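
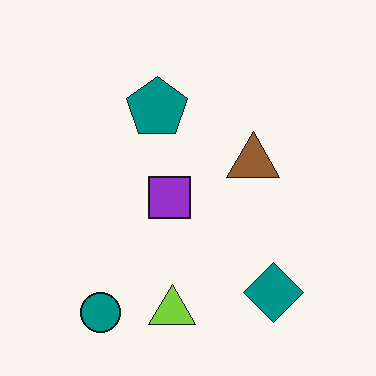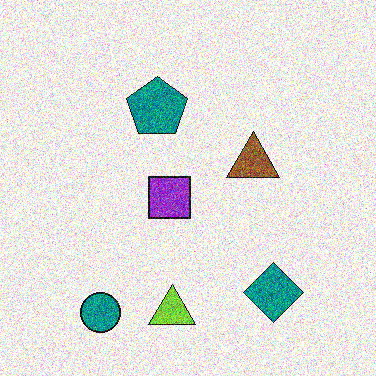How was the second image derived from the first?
The second image is the first degraded with strong gaussian noise.

Random speckle covers the whole image, including the flat background.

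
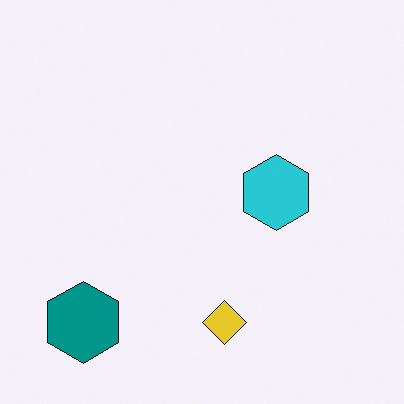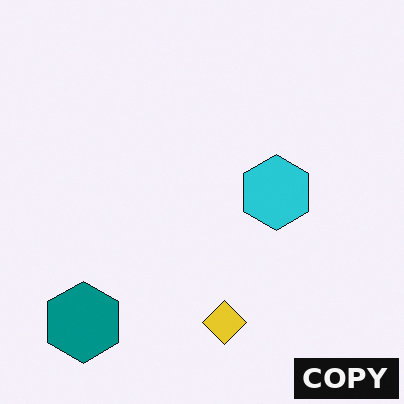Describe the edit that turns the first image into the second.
The transformation is: watermarked with the text "COPY" in the lower-right corner.

A dark label reading "COPY" appears in the lower-right corner.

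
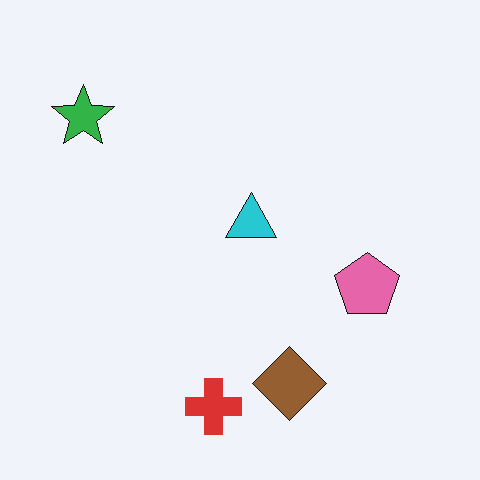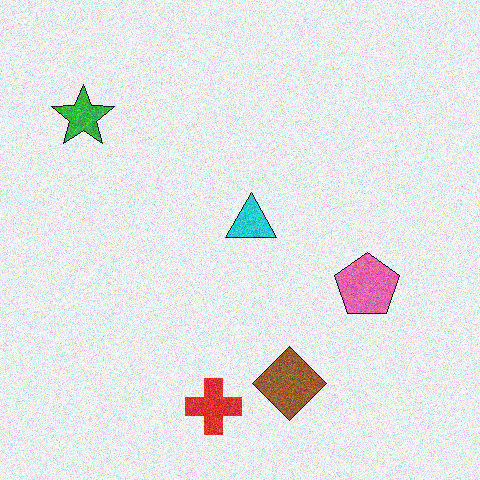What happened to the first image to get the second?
The transformation is: degraded with visible gaussian noise.

Random speckle covers the whole image, including the flat background.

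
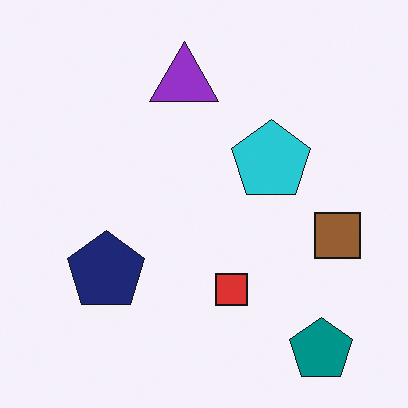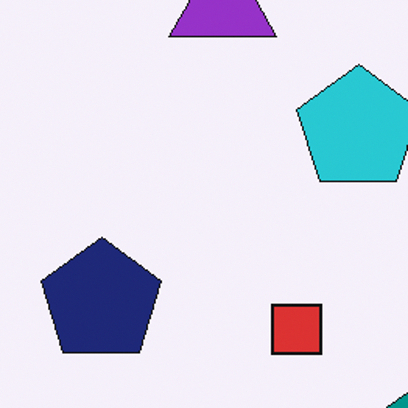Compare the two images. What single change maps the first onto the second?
This is the original image cropped slightly and scaled back up.

The visible shapes are larger and the field of view is narrower; shapes near the original edges may be partly or wholly outside the frame — a crop-and-rescale.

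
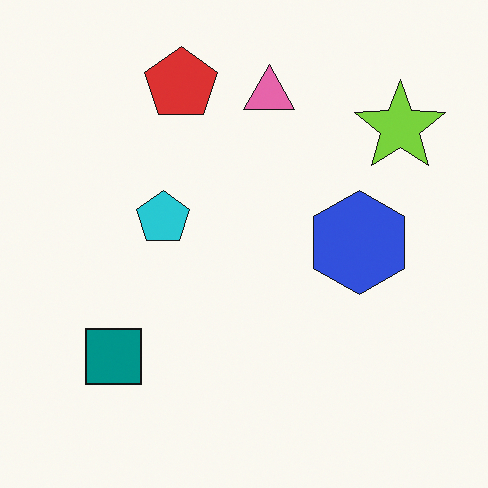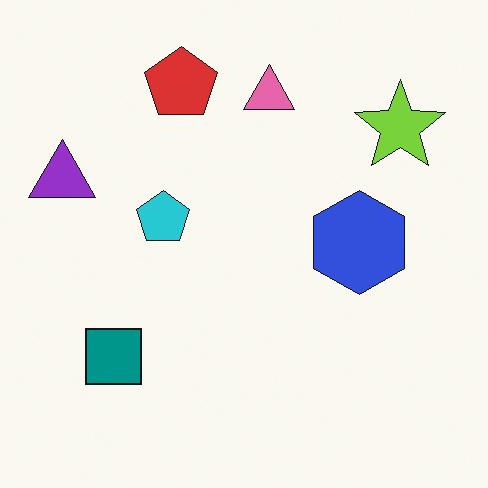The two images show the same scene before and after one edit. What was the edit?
It was overlaid with an additional purple triangle.

A purple triangle appears in the second image that is absent from the first.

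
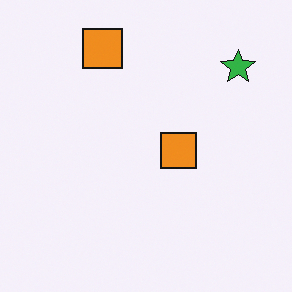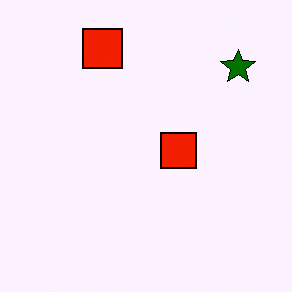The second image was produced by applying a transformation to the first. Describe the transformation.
The transformation is: given much higher contrast.

Tones are pushed away from mid-grey across the whole image — a global contrast change.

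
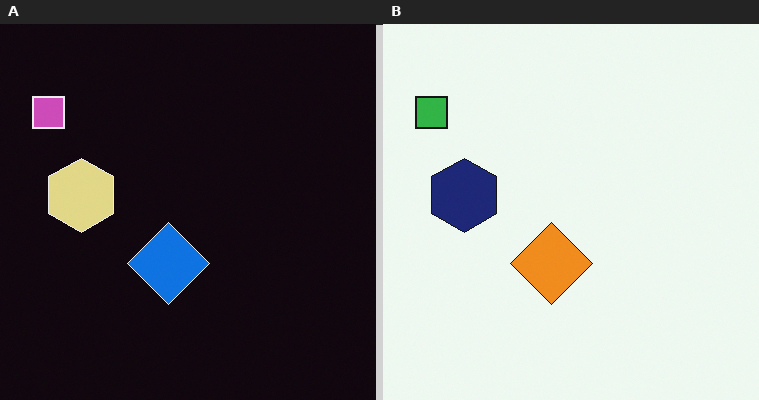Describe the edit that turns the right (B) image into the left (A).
Color-inverted (negative).

The light background has become dark and every shape's color is its complement — a photographic negative.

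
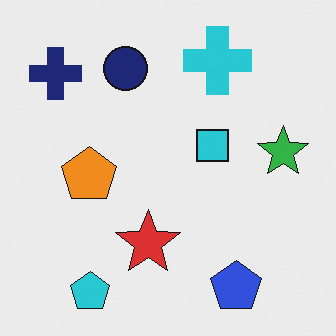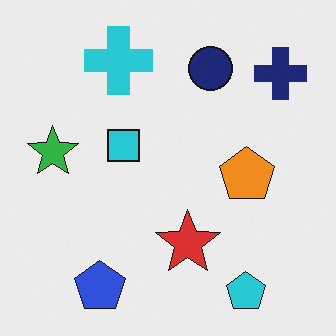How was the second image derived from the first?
It was flipped horizontally (left ↔ right).

The green star is in the right of the first image and the left of the second — shapes on opposite sides of the vertical midline have swapped in a mirror flip.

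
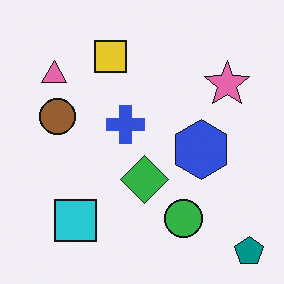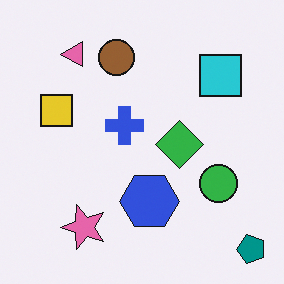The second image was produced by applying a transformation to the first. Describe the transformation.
This is the original image transposed (reflected across the top-left ↔ bottom-right diagonal).

Shapes have swapped their row and column positions — what was in the top-right is now in the bottom-left — a diagonal reflection.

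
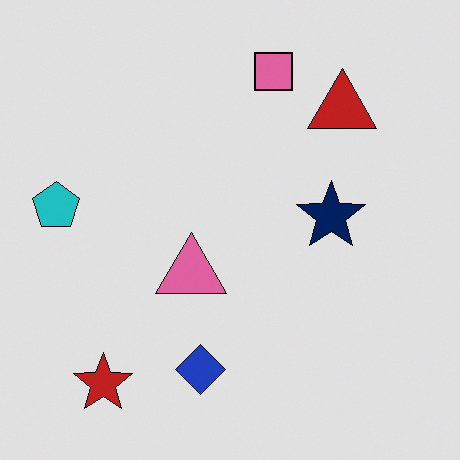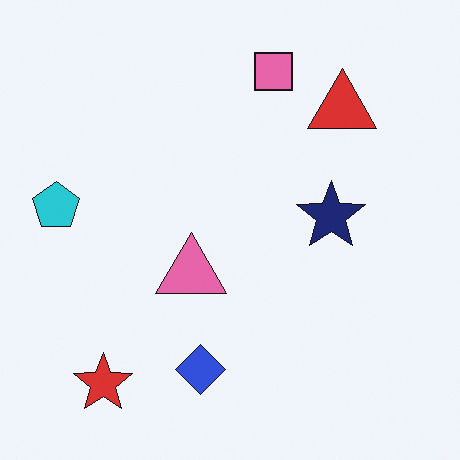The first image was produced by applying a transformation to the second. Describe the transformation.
Posterized to a reduced palette.

Each flat color has snapped to a coarser quantized level — most visibly, the near-white background has dropped to a flat grey.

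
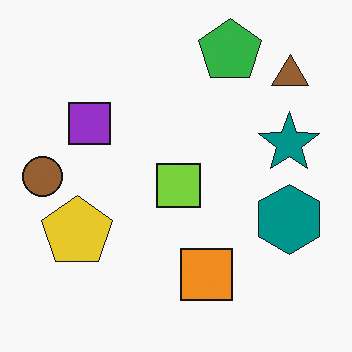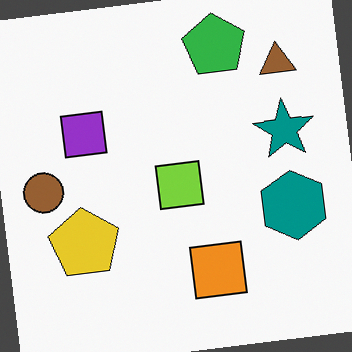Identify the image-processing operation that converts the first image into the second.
The image was rotated counter-clockwise by a slight angle.

Every shape is tilted by the same angle and the image corners show triangular fill wedges — a whole-image rotation by a non-right angle.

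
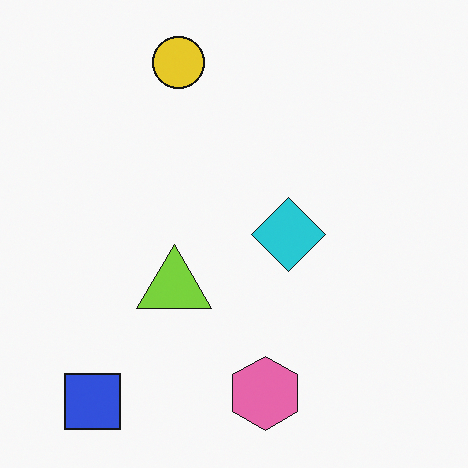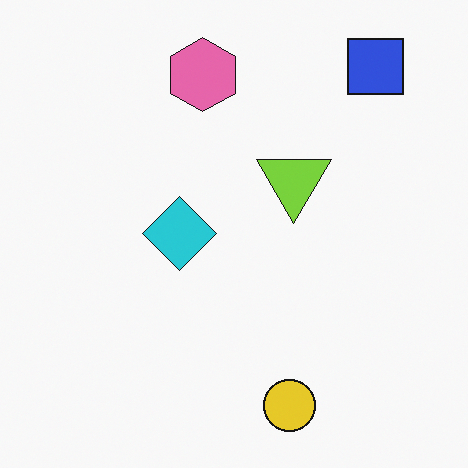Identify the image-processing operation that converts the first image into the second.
The image was rotated 180°.

The blue square sits in the bottom-left of the first image and the top-right of the second — consistent with a whole-image 180° rotation.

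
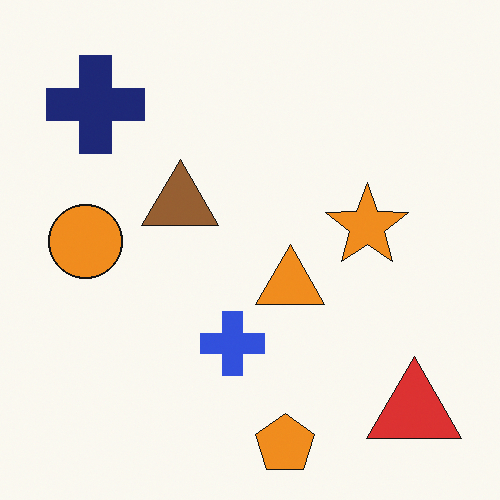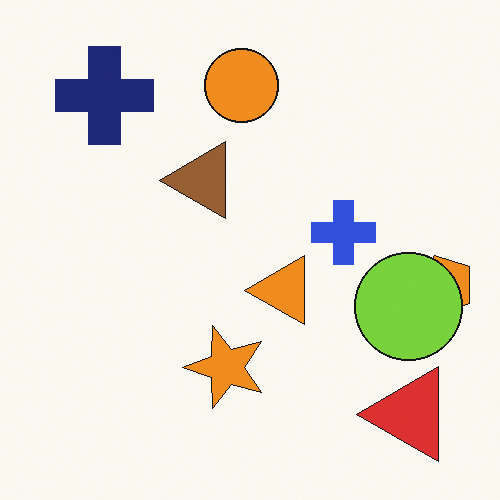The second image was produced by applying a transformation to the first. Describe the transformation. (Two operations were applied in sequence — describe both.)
The second image is the first transposed (reflected across the top-left ↔ bottom-right diagonal), then overlaid with an additional lime circle.

Shapes have swapped their row and column positions — what was in the top-right is now in the bottom-left — a diagonal reflection. A lime circle appears in the second image that is absent from the first.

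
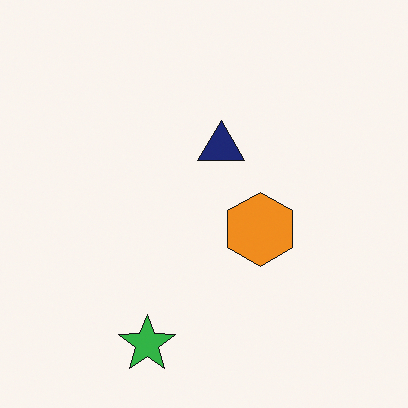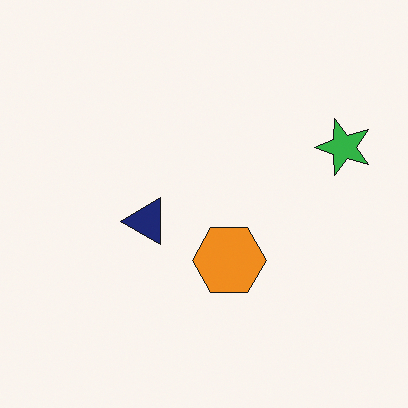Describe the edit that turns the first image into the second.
It was transposed (reflected across the top-left ↔ bottom-right diagonal).

Shapes have swapped their row and column positions — what was in the top-right is now in the bottom-left — a diagonal reflection.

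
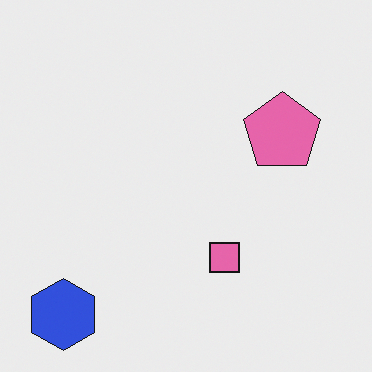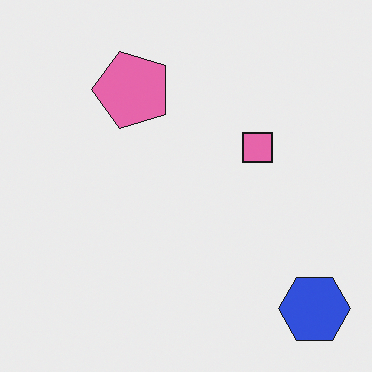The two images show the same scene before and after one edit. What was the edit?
Rotated 90° counter-clockwise.

The blue hexagon sits in the bottom-left of the first image and the bottom-right of the second — consistent with a whole-image 90° counter-clockwise rotation.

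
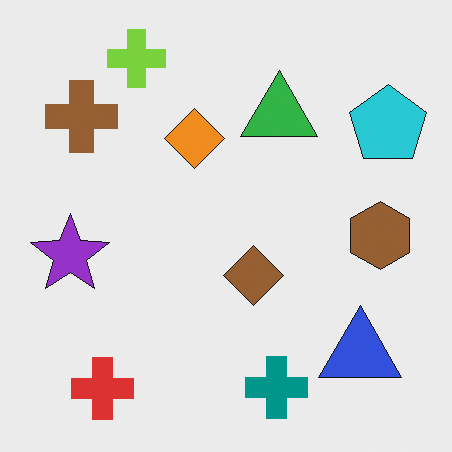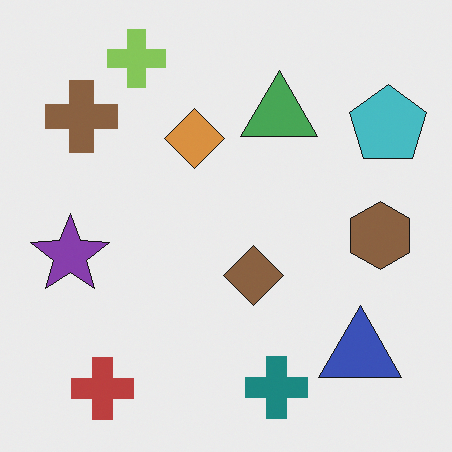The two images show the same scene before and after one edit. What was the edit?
The image was slightly desaturated.

All colors are more muted and greyish — a global saturation change.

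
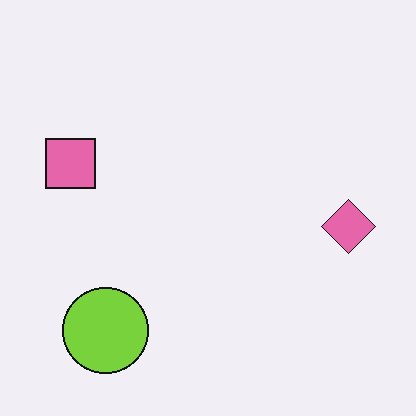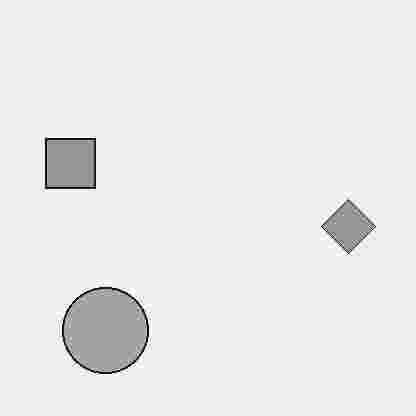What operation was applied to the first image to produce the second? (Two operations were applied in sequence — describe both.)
This is the original image converted to grayscale, then heavily JPEG-compressed with obvious blocking artifacts.

All color is removed — every shape is now a shade of grey. Blocky 8×8 compression artifacts appear around shape edges and the flat background shows ringing — characteristic JPEG degradation.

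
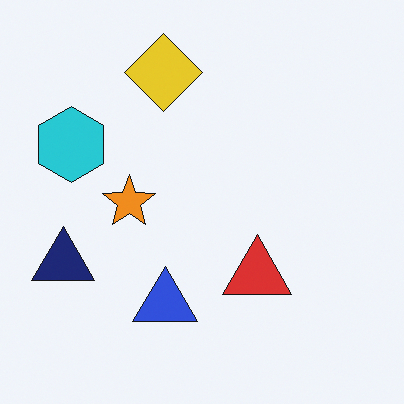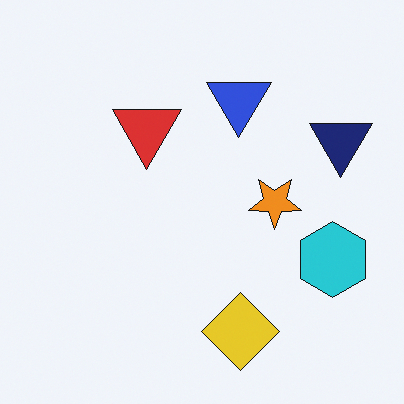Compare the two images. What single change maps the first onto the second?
This is the original image rotated 180°.

The navy triangle sits in the left of the first image and the right of the second — consistent with a whole-image 180° rotation.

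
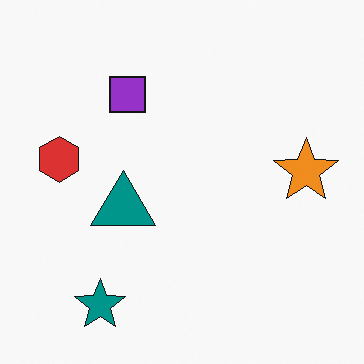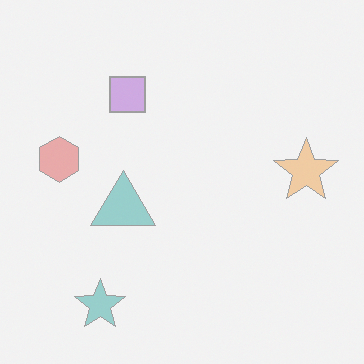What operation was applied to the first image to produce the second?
The image was washed out (contrast reduced).

Tones are pushed toward mid-grey across the whole image — a global contrast change.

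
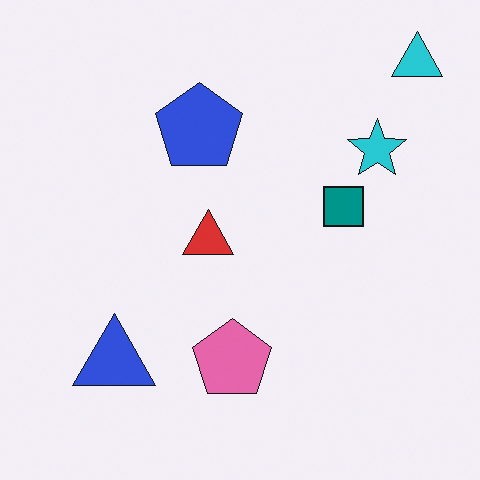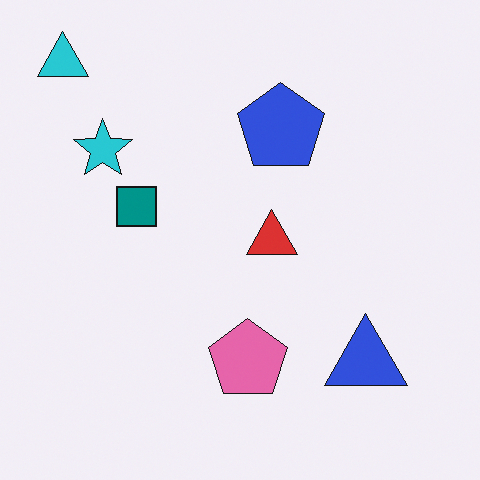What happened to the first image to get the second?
The image was flipped horizontally (left ↔ right).

The cyan triangle is in the top-right of the first image and the top-left of the second — shapes on opposite sides of the vertical midline have swapped in a mirror flip.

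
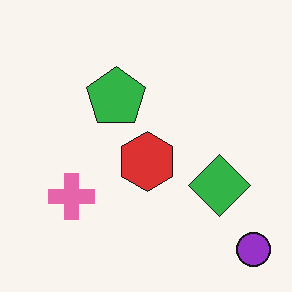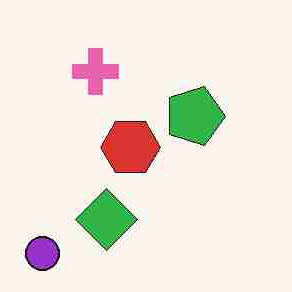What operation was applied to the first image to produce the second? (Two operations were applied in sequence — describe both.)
The transformation is: degraded with heavy JPEG compression, then rotated 90° clockwise.

Blocky 8×8 compression artifacts appear around shape edges and the flat background shows ringing — characteristic JPEG degradation. The purple circle sits in the bottom-right of the first image and the bottom-left of the second — consistent with a whole-image 90° clockwise rotation.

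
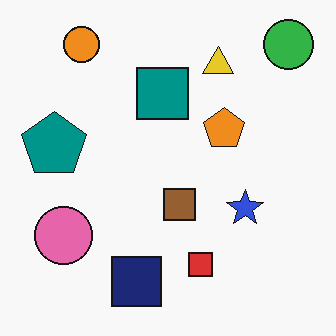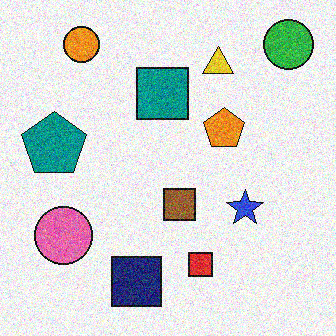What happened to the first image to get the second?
The transformation is: degraded with visible gaussian noise.

Random speckle covers the whole image, including the flat background.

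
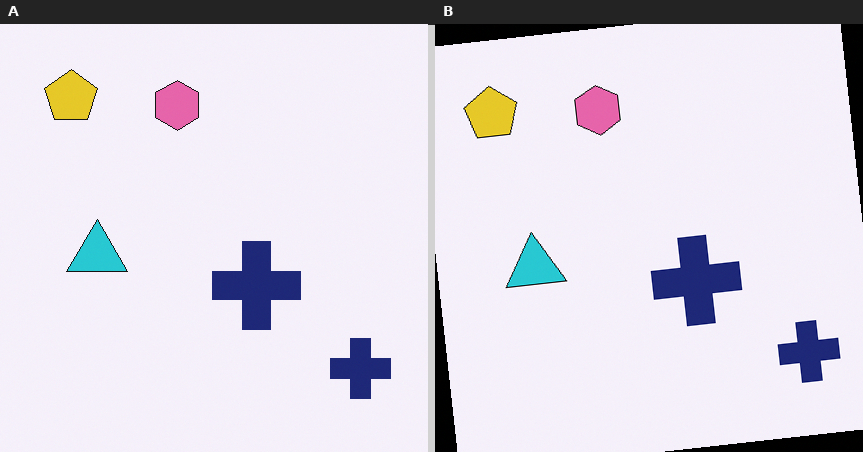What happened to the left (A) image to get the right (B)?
The right (B) image is the left (A) rotated counter-clockwise by a few degrees.

Every shape is tilted by the same angle and the image corners show triangular fill wedges — a whole-image rotation by a non-right angle.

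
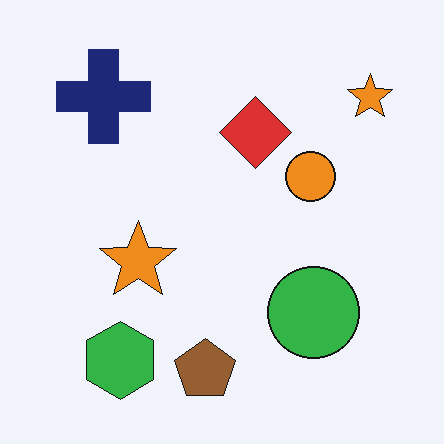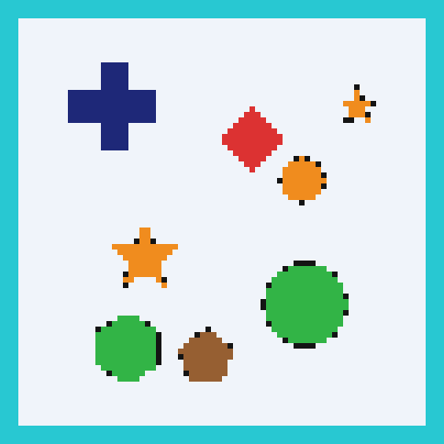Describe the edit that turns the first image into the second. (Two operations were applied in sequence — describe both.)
The second image is the first moderately pixelated, then framed with a cyan border.

Shapes are reduced to large square blocks; fine edges and outlines are lost — a downscale-then-upscale (mosaic) effect. A solid cyan frame runs around the edge of the second image, with the content slightly shrunk inside it.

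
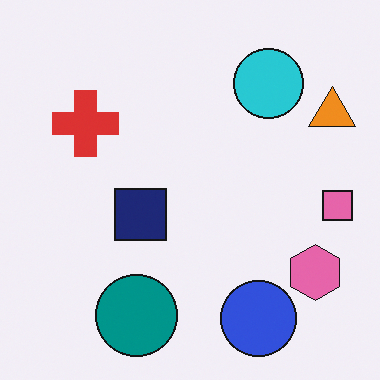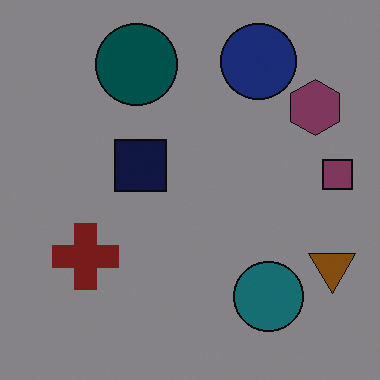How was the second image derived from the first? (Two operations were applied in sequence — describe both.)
This is the original image flipped vertically (top ↔ bottom), then darkened a lot.

The blue circle is in the bottom-right of the first image and the top-right of the second — shapes on opposite sides of the horizontal midline have swapped in a mirror flip. Every pixel — background and shapes alike — is uniformly darkened.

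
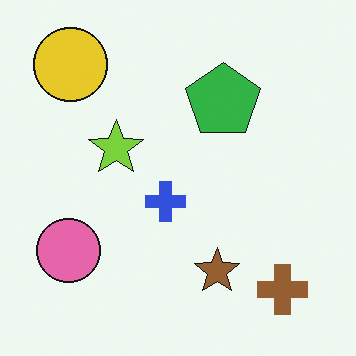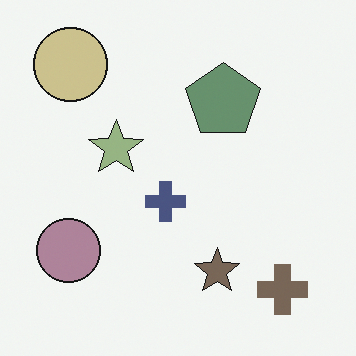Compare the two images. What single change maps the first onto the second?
The second image is the first made much more muted (saturation change).

All colors are more muted and greyish — a global saturation change.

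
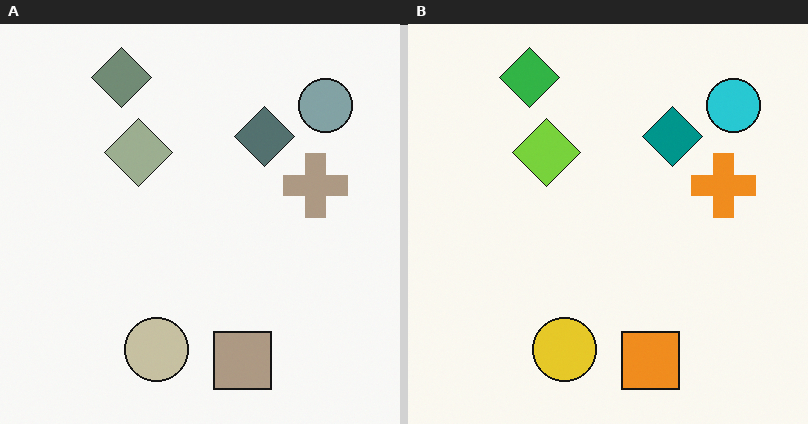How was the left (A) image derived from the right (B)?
The left (A) image is the right (B) heavily desaturated.

All colors are more muted and greyish — a global saturation change.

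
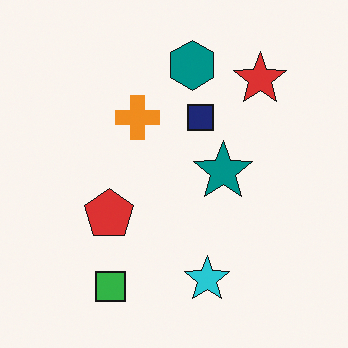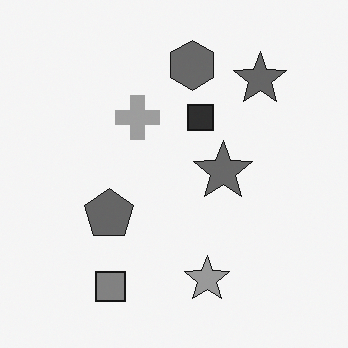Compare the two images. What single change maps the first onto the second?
The second image is the first converted to grayscale.

All color is removed — every shape is now a shade of grey.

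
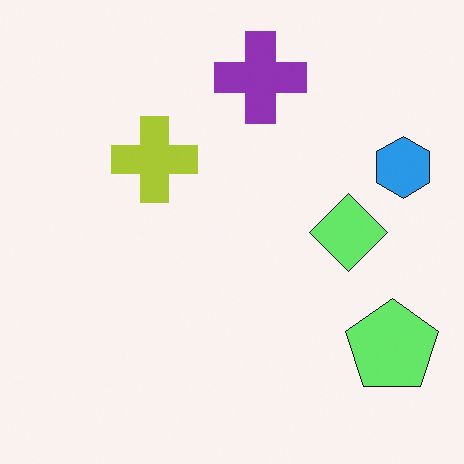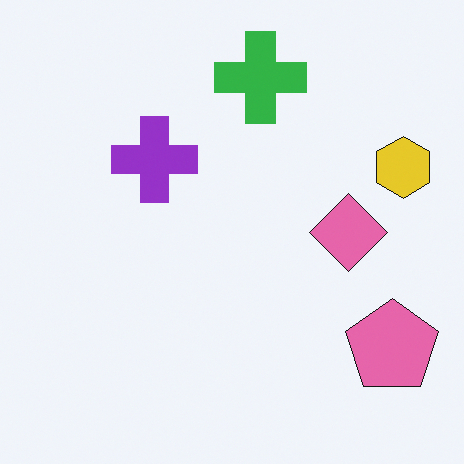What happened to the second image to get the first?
This is the original image hue-shifted through roughly a third of the color wheel.

Every shape's color has rotated by the same amount around the hue wheel — a uniform hue shift.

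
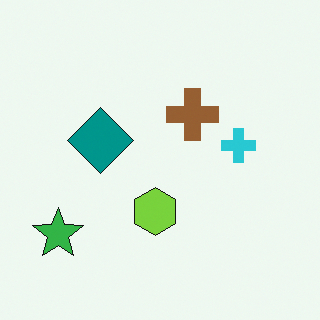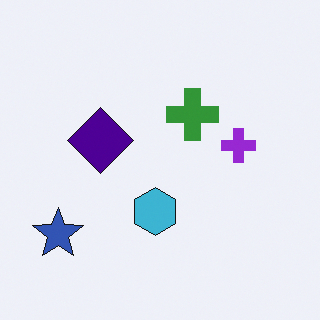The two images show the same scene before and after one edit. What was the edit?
The image was hue-shifted through roughly a third of the color wheel.

Every shape's color has rotated by the same amount around the hue wheel — a uniform hue shift.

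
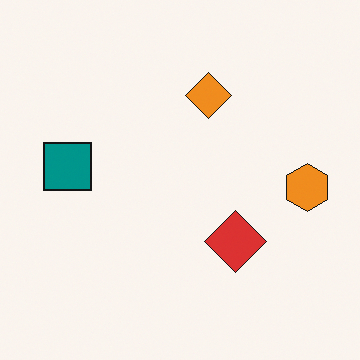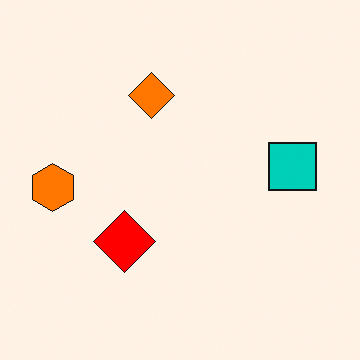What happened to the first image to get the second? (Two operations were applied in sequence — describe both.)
The transformation is: flipped horizontally (left ↔ right), then heavily oversaturated.

The orange hexagon is in the right of the first image and the left of the second — shapes on opposite sides of the vertical midline have swapped in a mirror flip. All colors are more vivid — a global saturation change.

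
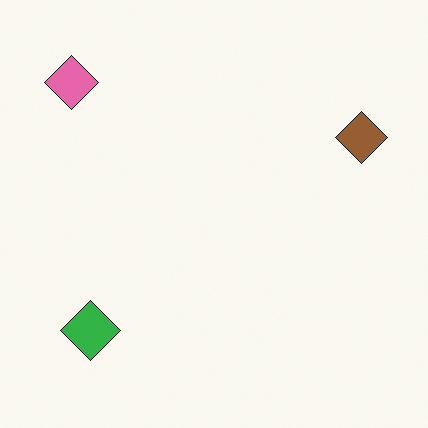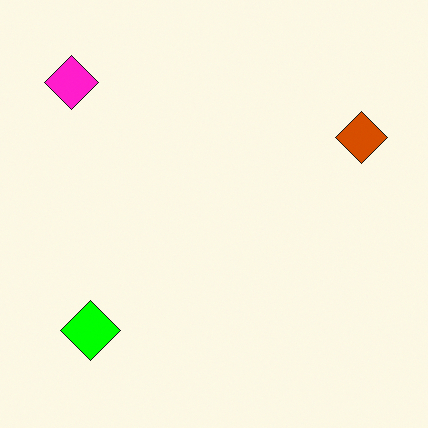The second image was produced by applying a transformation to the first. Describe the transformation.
The image was heavily oversaturated.

All colors are more vivid — a global saturation change.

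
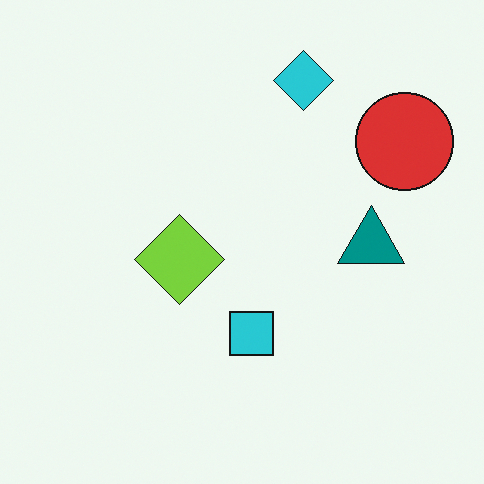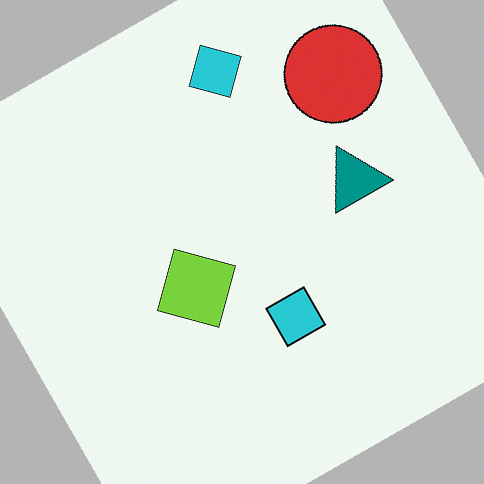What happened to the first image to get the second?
The second image is the first rotated counter-clockwise by a moderate amount.

Every shape is tilted by the same angle and the image corners show triangular fill wedges — a whole-image rotation by a non-right angle.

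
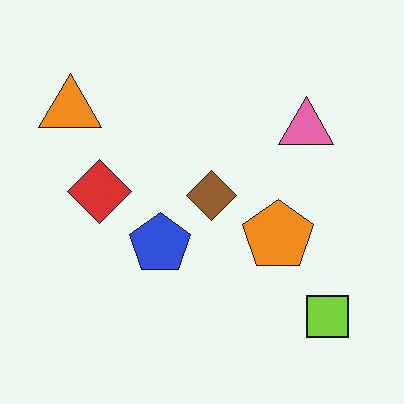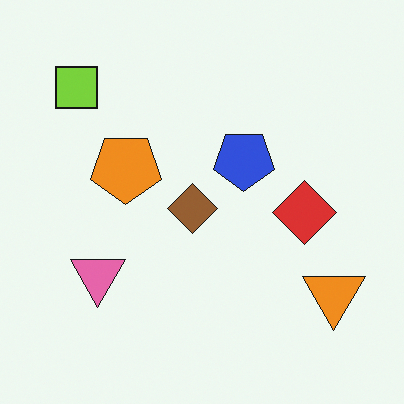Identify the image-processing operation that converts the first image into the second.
The transformation is: rotated 180°.

The lime square sits in the bottom-right of the first image and the top-left of the second — consistent with a whole-image 180° rotation.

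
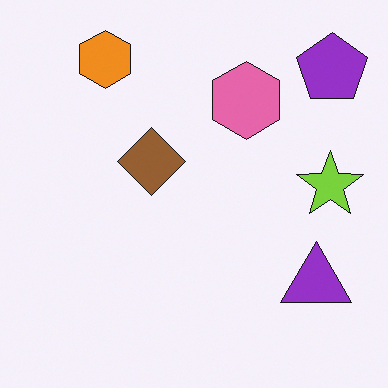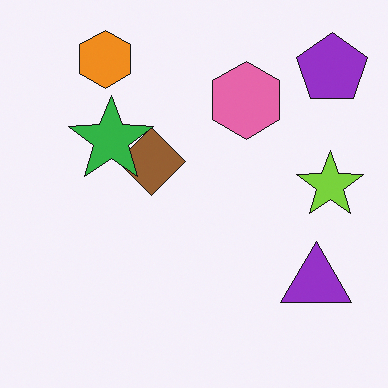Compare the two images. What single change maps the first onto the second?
Overlaid with an additional green star.

A green star appears in the second image that is absent from the first.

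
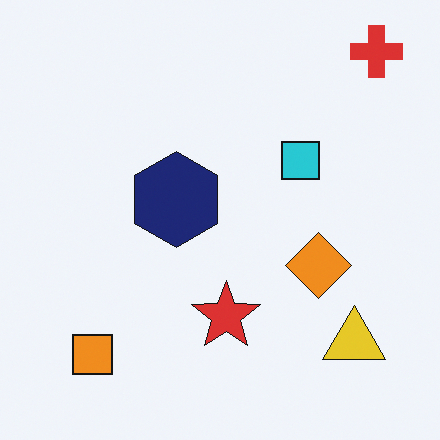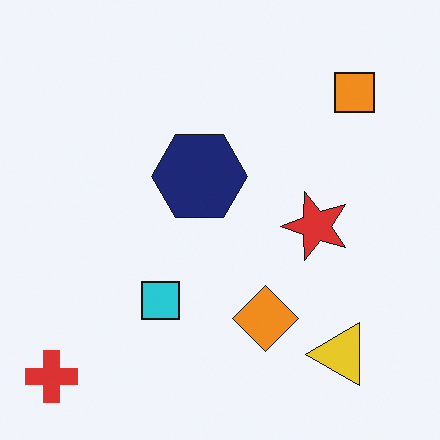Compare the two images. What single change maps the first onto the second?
The transformation is: transposed (reflected across the top-left ↔ bottom-right diagonal).

Shapes have swapped their row and column positions — what was in the top-right is now in the bottom-left — a diagonal reflection.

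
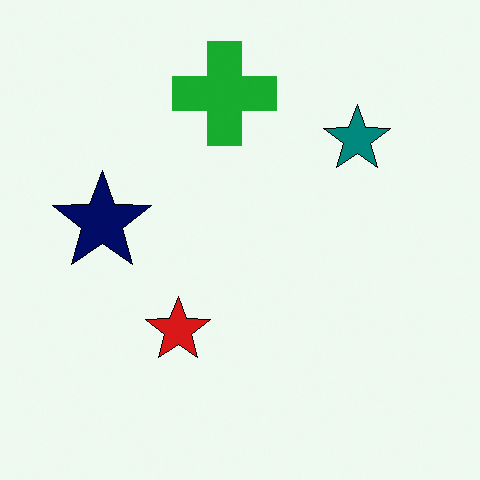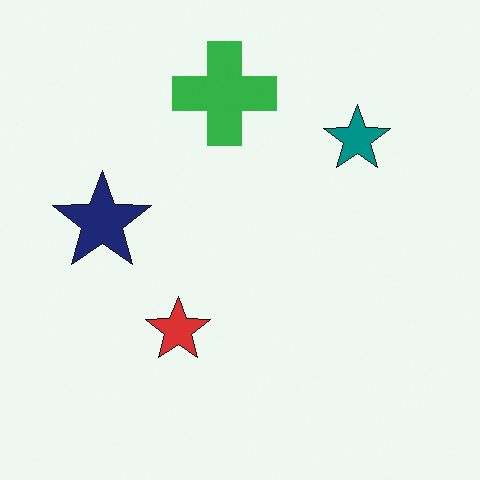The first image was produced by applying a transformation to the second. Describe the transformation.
This is the original image given slightly increased contrast.

Tones are pushed away from mid-grey across the whole image — a global contrast change.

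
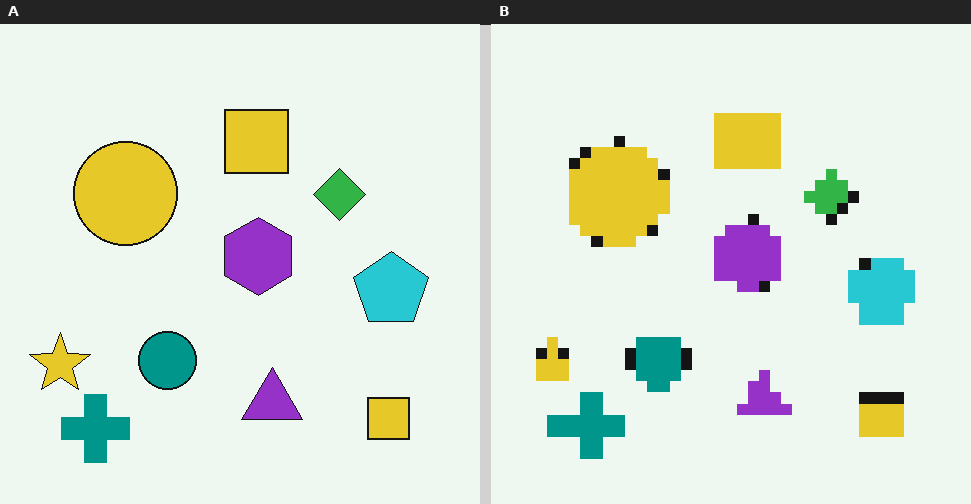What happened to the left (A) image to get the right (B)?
It was heavily pixelated into large blocks.

Shapes are reduced to large square blocks; fine edges and outlines are lost — a downscale-then-upscale (mosaic) effect.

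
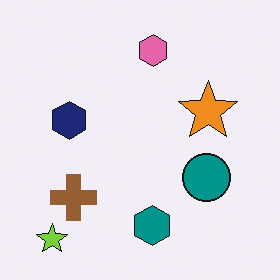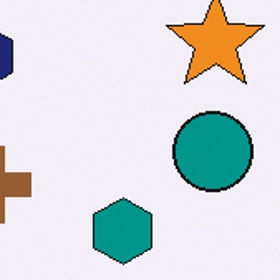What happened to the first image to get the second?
The second image is the first cropped to a noticeably smaller region and rescaled.

The visible shapes are larger and the field of view is narrower; shapes near the original edges may be partly or wholly outside the frame — a crop-and-rescale.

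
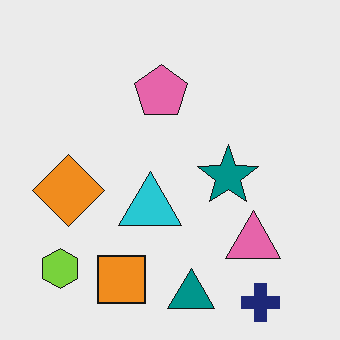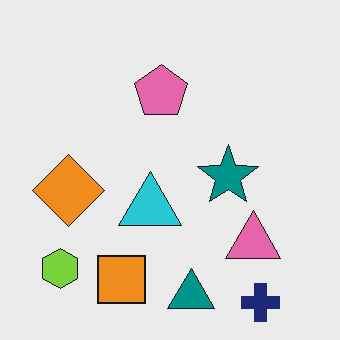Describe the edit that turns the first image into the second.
This is the original image given moderate JPEG compression.

Blocky 8×8 compression artifacts appear around shape edges and the flat background shows ringing — characteristic JPEG degradation.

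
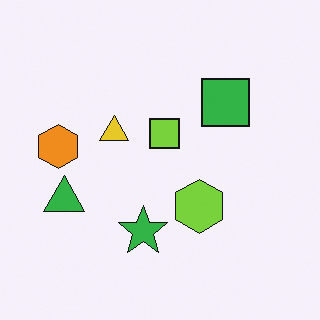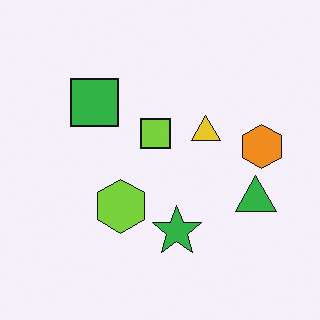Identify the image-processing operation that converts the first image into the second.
It was flipped horizontally (left ↔ right).

The orange hexagon is in the left of the first image and the right of the second — shapes on opposite sides of the vertical midline have swapped in a mirror flip.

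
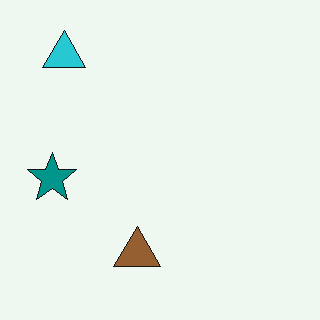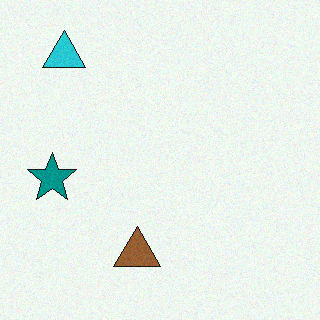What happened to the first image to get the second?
The transformation is: degraded with subtle gaussian noise.

Random speckle covers the whole image, including the flat background.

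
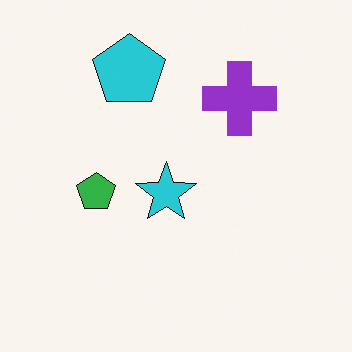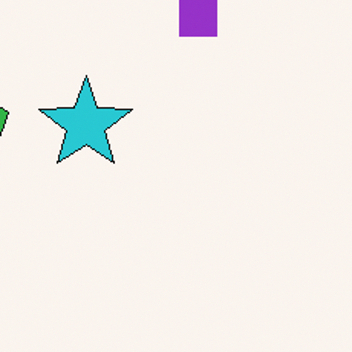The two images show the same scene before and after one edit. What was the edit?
Cropped slightly and scaled back up.

The visible shapes are larger and the field of view is narrower; shapes near the original edges may be partly or wholly outside the frame — a crop-and-rescale.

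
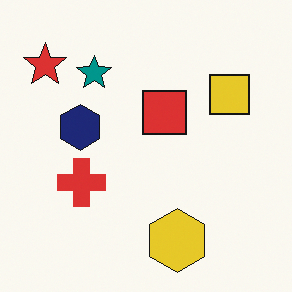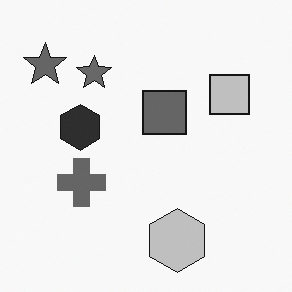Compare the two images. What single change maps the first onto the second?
The transformation is: converted to grayscale.

All color is removed — every shape is now a shade of grey.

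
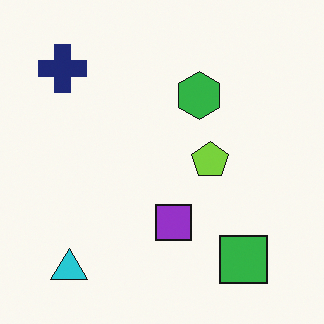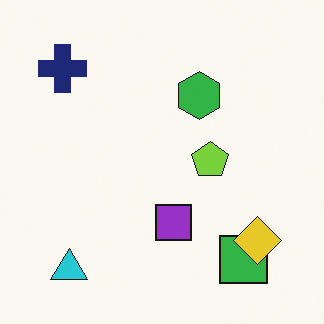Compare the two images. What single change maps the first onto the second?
It was overlaid with an additional yellow diamond.

A yellow diamond appears in the second image that is absent from the first.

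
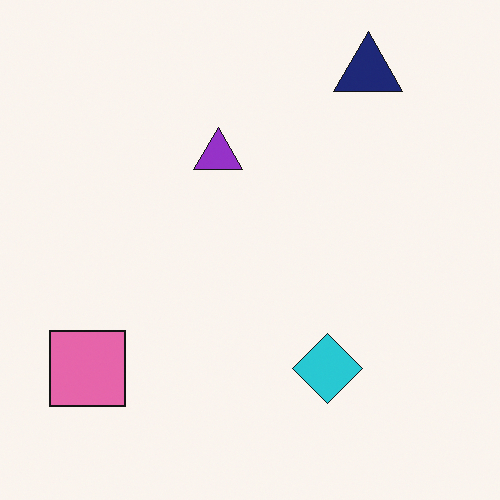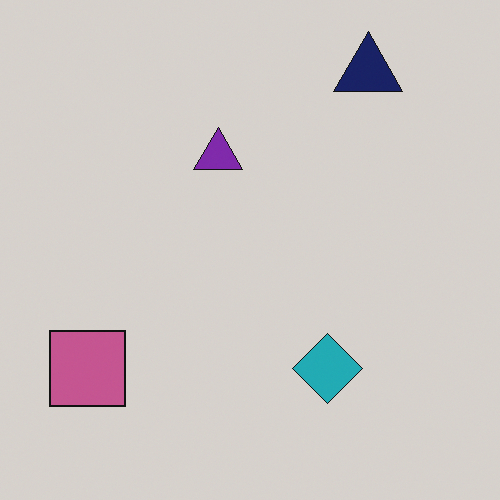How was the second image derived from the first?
It was slightly darkened.

Every pixel — background and shapes alike — is uniformly darkened.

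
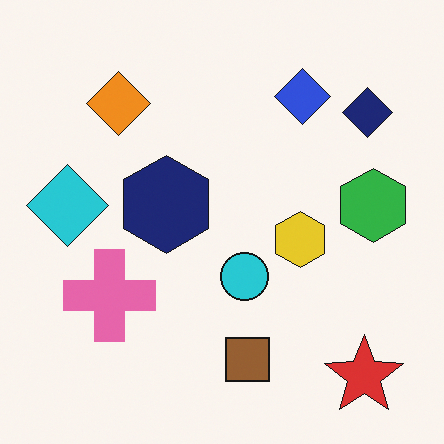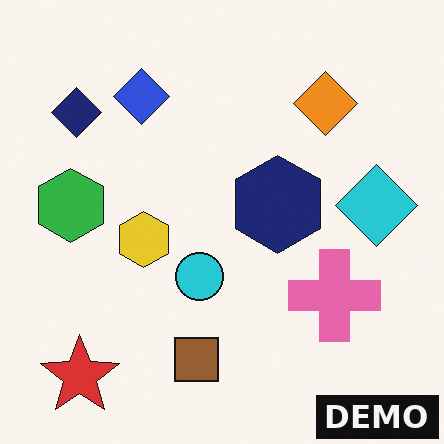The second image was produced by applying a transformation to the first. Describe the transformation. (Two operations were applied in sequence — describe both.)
The image was flipped horizontally (left ↔ right), then watermarked with the text "DEMO" in the lower-right corner.

The cyan diamond is in the left of the first image and the right of the second — shapes on opposite sides of the vertical midline have swapped in a mirror flip. A dark label reading "DEMO" appears in the lower-right corner.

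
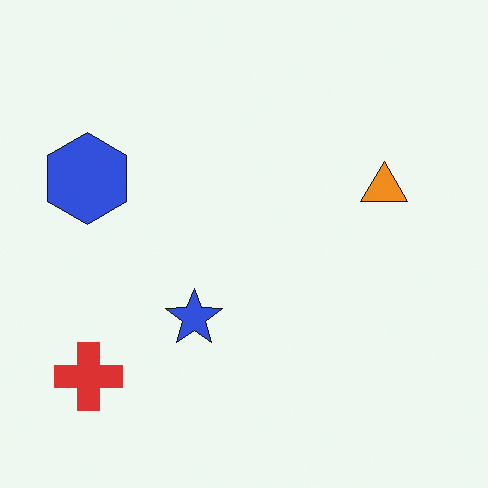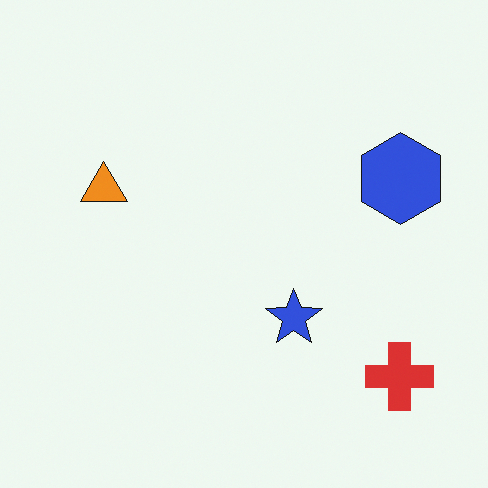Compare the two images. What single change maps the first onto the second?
The transformation is: flipped horizontally (left ↔ right).

The blue hexagon is in the left of the first image and the right of the second — shapes on opposite sides of the vertical midline have swapped in a mirror flip.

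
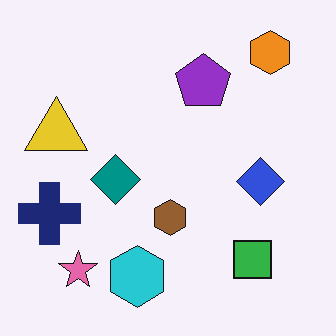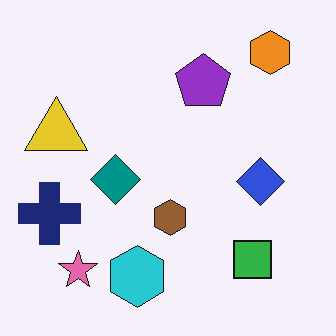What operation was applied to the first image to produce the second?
Given moderate JPEG compression.

Blocky 8×8 compression artifacts appear around shape edges and the flat background shows ringing — characteristic JPEG degradation.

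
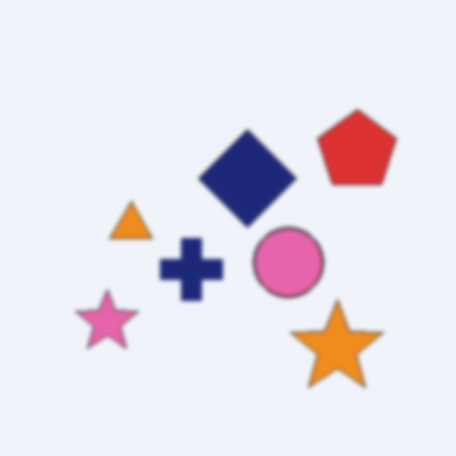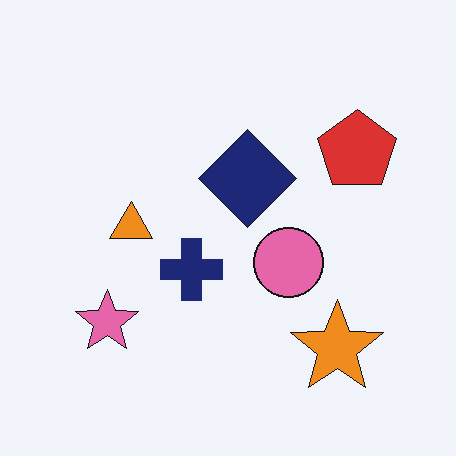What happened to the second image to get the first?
The first image is the second lightly blurred.

Shape edges and outlines are uniformly softened across the whole image.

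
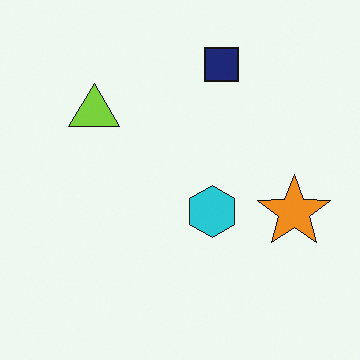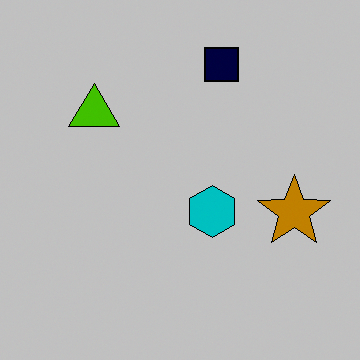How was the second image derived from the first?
It was heavily posterized to just a handful of flat colors.

Each flat color has snapped to a coarser quantized level — most visibly, the near-white background has dropped to a flat grey.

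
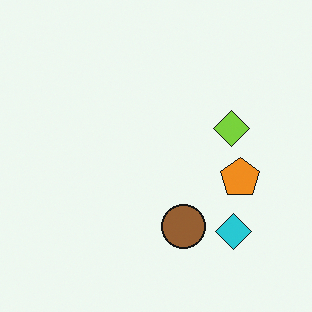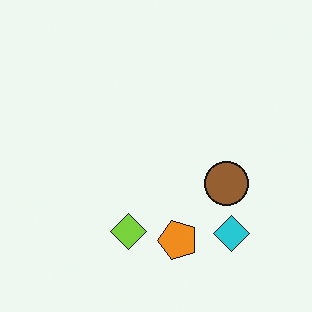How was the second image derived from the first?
It was transposed (reflected across the top-left ↔ bottom-right diagonal).

Shapes have swapped their row and column positions — what was in the top-right is now in the bottom-left — a diagonal reflection.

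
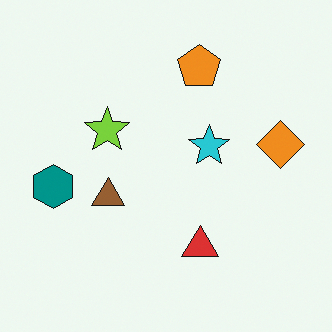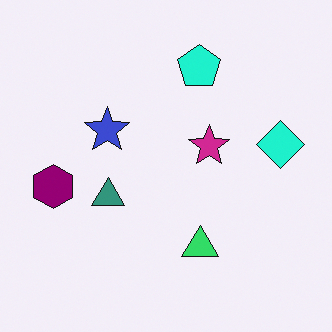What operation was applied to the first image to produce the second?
Hue-shifted through roughly a third of the color wheel.

Every shape's color has rotated by the same amount around the hue wheel — a uniform hue shift.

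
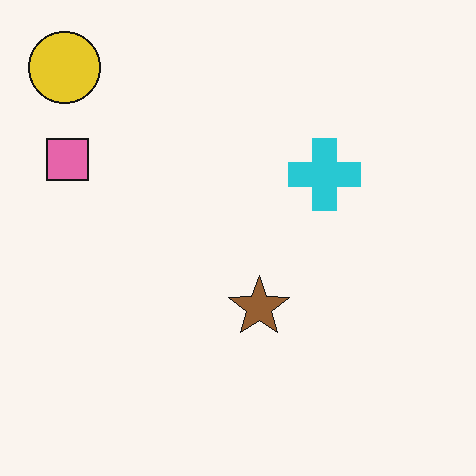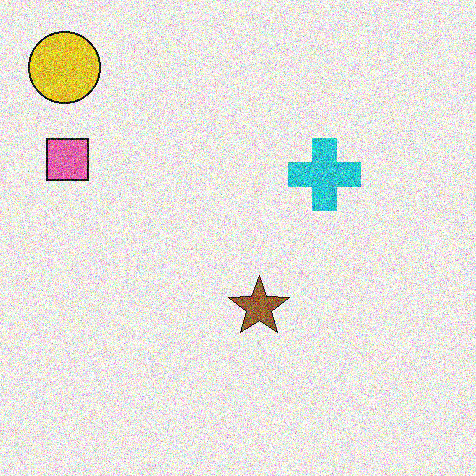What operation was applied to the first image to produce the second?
The image was degraded with a thick layer of grain.

Random speckle covers the whole image, including the flat background.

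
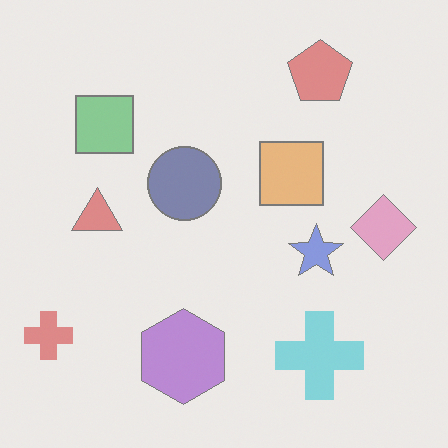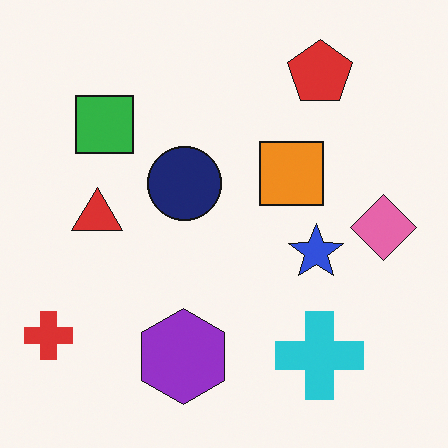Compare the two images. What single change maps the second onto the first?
The first image is the second given much lower contrast.

Tones are pushed toward mid-grey across the whole image — a global contrast change.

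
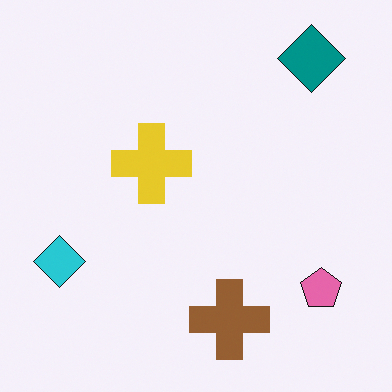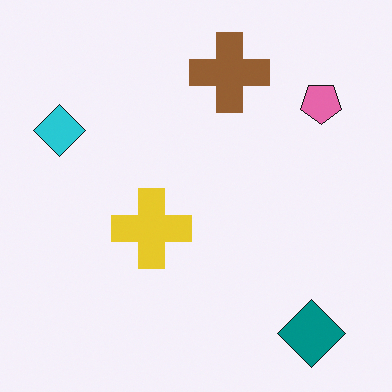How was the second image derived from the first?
Flipped vertically (top ↔ bottom).

The teal diamond is in the top-right of the first image and the bottom-right of the second — shapes on opposite sides of the horizontal midline have swapped in a mirror flip.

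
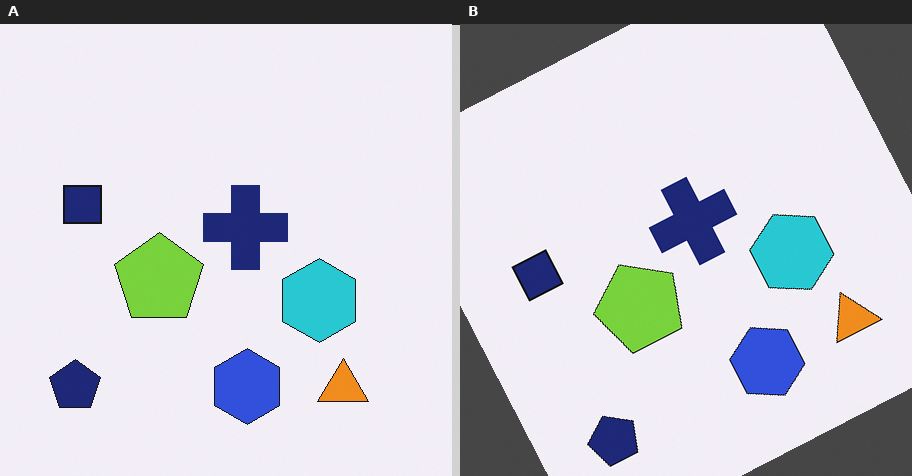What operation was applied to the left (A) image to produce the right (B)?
The right (B) image is the left (A) rotated counter-clockwise by a clearly visible amount.

Every shape is tilted by the same angle and the image corners show triangular fill wedges — a whole-image rotation by a non-right angle.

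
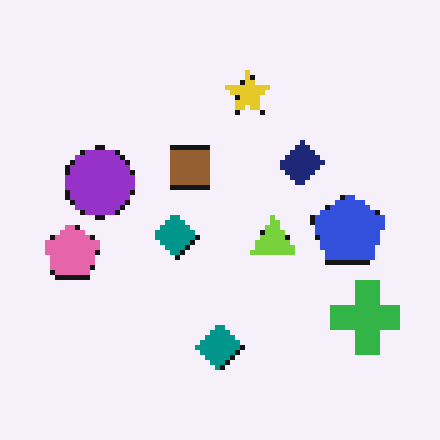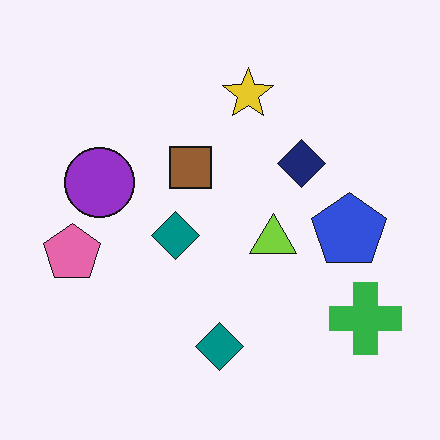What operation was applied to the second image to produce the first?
It was mildly pixelated.

Shapes are reduced to large square blocks; fine edges and outlines are lost — a downscale-then-upscale (mosaic) effect.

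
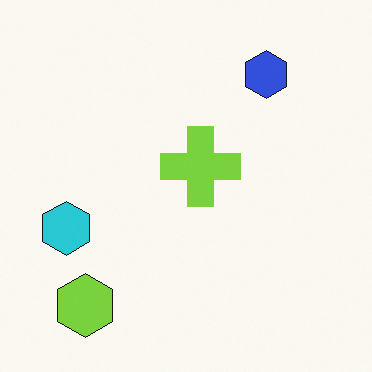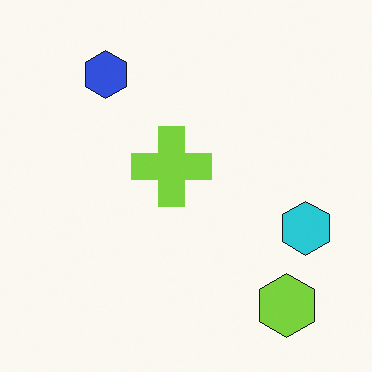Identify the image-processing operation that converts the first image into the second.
The transformation is: flipped horizontally (left ↔ right).

The cyan hexagon is in the left of the first image and the right of the second — shapes on opposite sides of the vertical midline have swapped in a mirror flip.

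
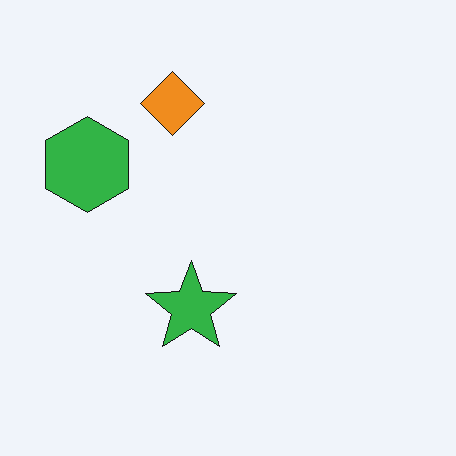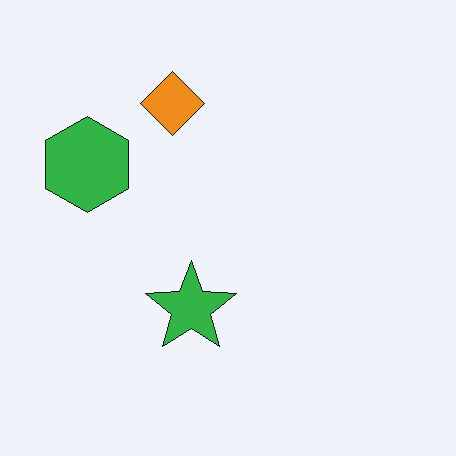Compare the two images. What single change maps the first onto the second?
Given moderate JPEG compression.

Blocky 8×8 compression artifacts appear around shape edges and the flat background shows ringing — characteristic JPEG degradation.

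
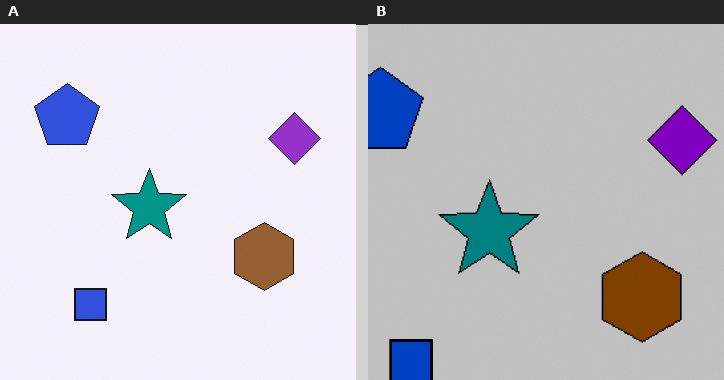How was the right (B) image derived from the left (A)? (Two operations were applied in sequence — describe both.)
The image was cropped slightly and scaled back up, then aggressively posterized.

The visible shapes are larger and the field of view is narrower; shapes near the original edges may be partly or wholly outside the frame — a crop-and-rescale. Each flat color has snapped to a coarser quantized level — most visibly, the near-white background has dropped to a flat grey.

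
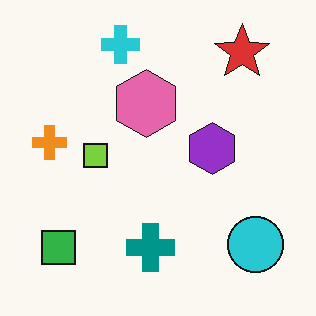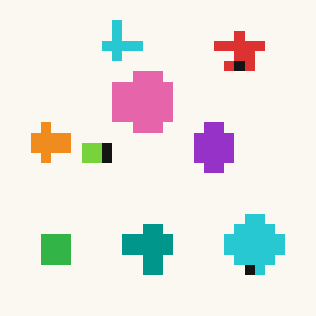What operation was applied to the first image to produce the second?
The second image is the first coarsely pixelated.

Shapes are reduced to large square blocks; fine edges and outlines are lost — a downscale-then-upscale (mosaic) effect.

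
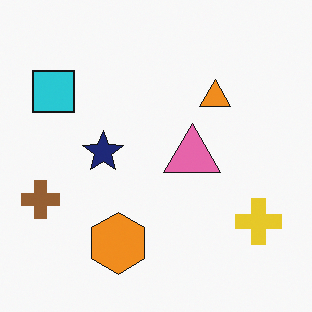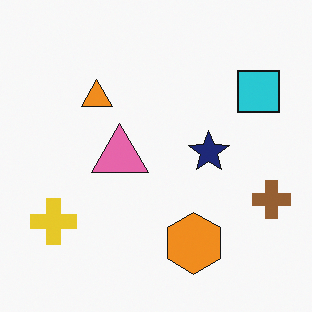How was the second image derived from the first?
The image was flipped horizontally (left ↔ right).

The brown cross is in the left of the first image and the right of the second — shapes on opposite sides of the vertical midline have swapped in a mirror flip.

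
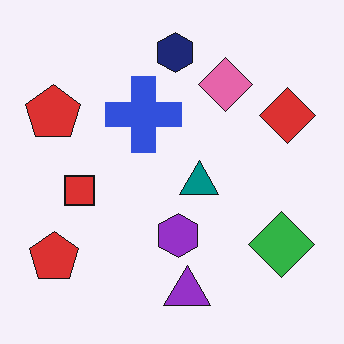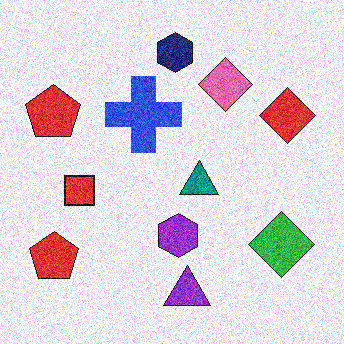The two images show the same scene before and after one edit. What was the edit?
The second image is the first degraded with a thick layer of grain.

Random speckle covers the whole image, including the flat background.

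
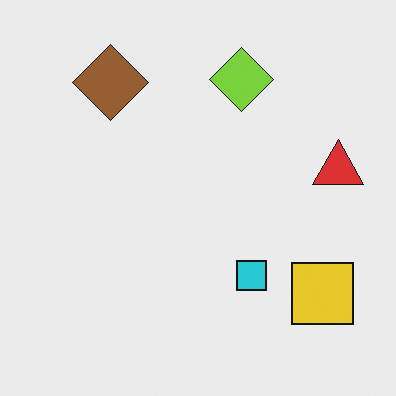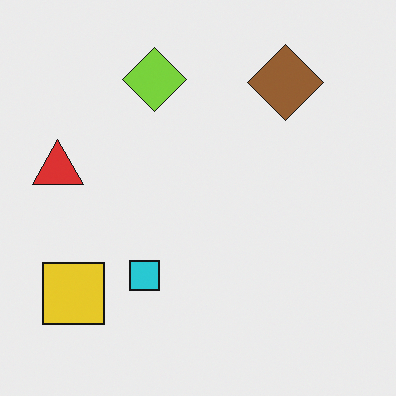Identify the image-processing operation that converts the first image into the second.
This is the original image flipped horizontally (left ↔ right).

The red triangle is in the right of the first image and the left of the second — shapes on opposite sides of the vertical midline have swapped in a mirror flip.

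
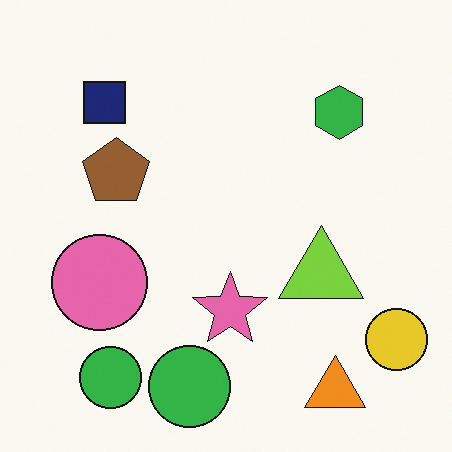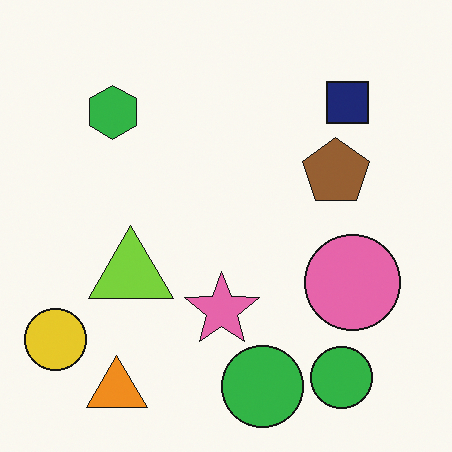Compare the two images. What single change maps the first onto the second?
The image was flipped horizontally (left ↔ right).

The yellow circle is in the bottom-right of the first image and the bottom-left of the second — shapes on opposite sides of the vertical midline have swapped in a mirror flip.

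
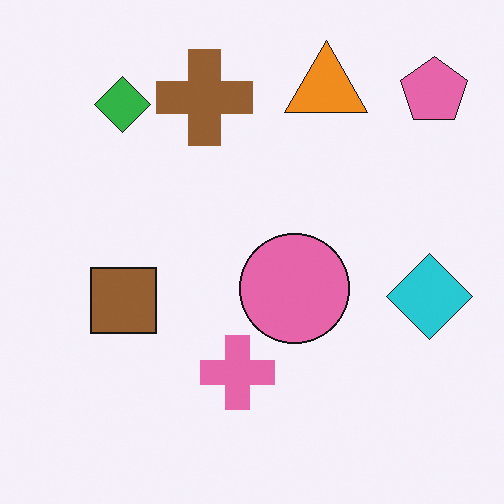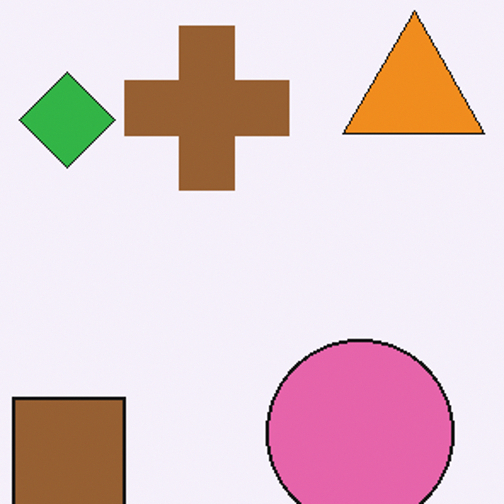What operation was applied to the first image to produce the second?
Cropped to a noticeably smaller region and rescaled.

The visible shapes are larger and the field of view is narrower; shapes near the original edges may be partly or wholly outside the frame — a crop-and-rescale.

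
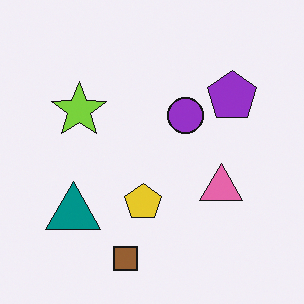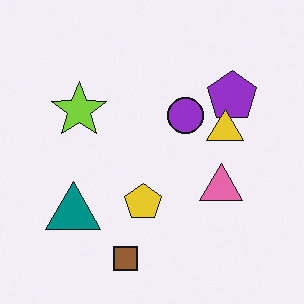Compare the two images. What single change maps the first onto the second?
Overlaid with an additional yellow triangle.

A yellow triangle appears in the second image that is absent from the first.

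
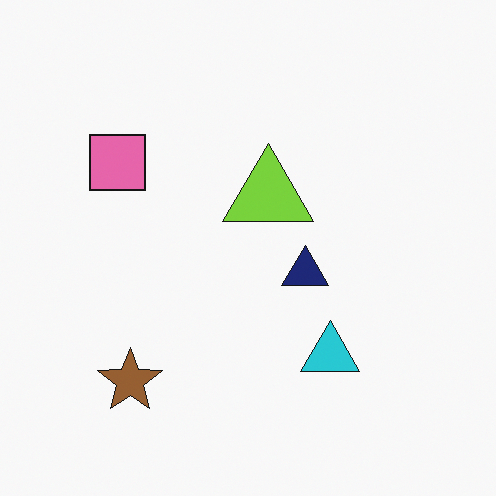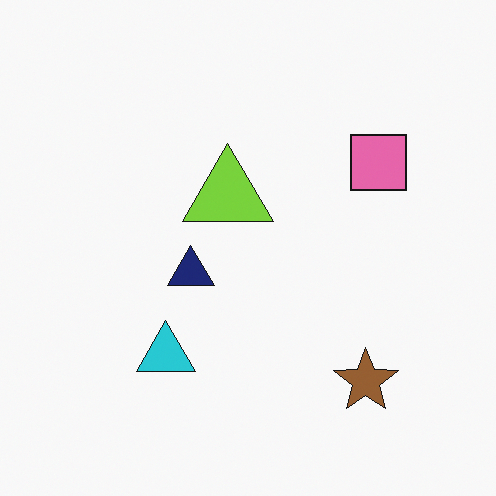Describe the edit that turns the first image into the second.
Flipped horizontally (left ↔ right).

The pink square is in the top-left of the first image and the top-right of the second — shapes on opposite sides of the vertical midline have swapped in a mirror flip.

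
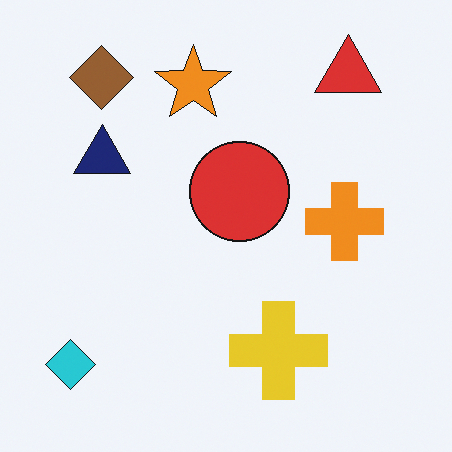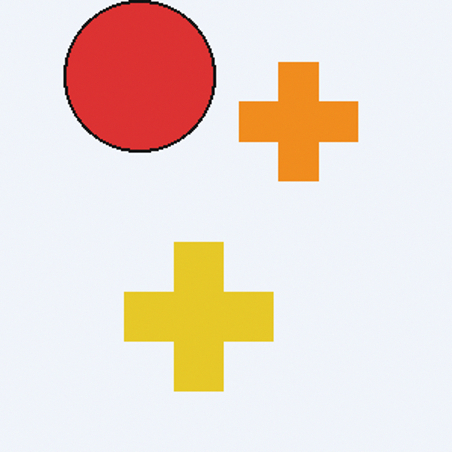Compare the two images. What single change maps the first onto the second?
The image was cropped to a modestly smaller region and rescaled.

The visible shapes are larger and the field of view is narrower; shapes near the original edges may be partly or wholly outside the frame — a crop-and-rescale.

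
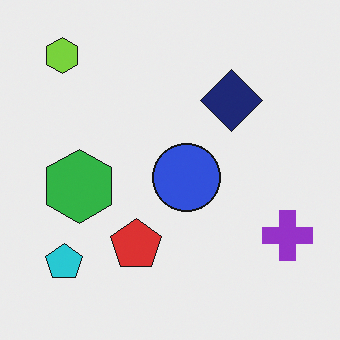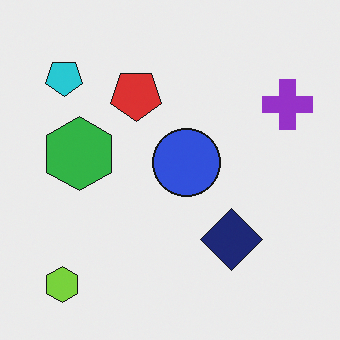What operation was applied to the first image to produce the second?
Flipped vertically (top ↔ bottom).

The lime hexagon is in the top-left of the first image and the bottom-left of the second — shapes on opposite sides of the horizontal midline have swapped in a mirror flip.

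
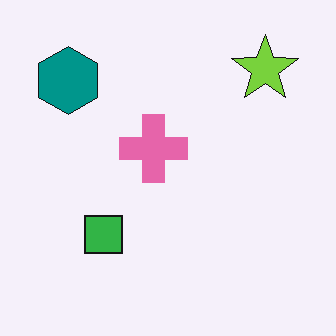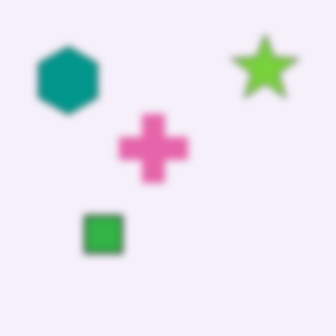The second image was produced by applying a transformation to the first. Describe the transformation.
The second image is the first noticeably gaussian-blurred.

Shape edges and outlines are uniformly softened across the whole image.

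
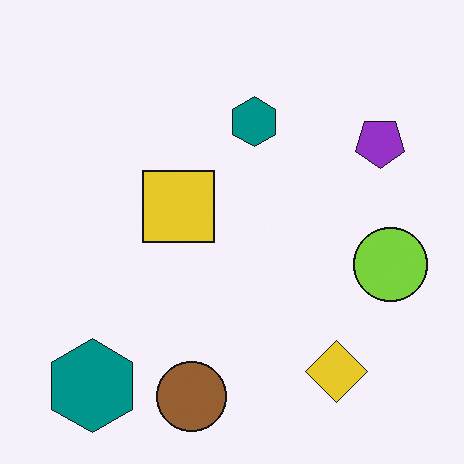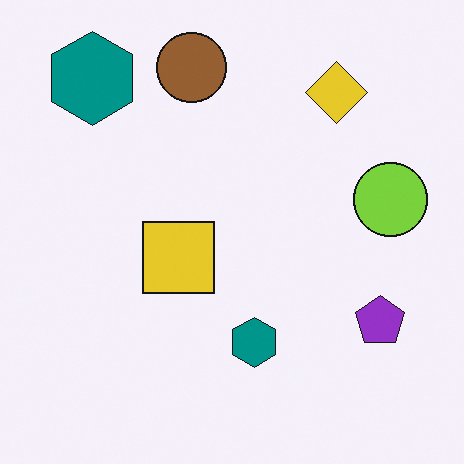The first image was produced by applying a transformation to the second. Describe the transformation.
Flipped vertically (top ↔ bottom).

The brown circle is in the top of the second image and the bottom of the first — shapes on opposite sides of the horizontal midline have swapped in a mirror flip.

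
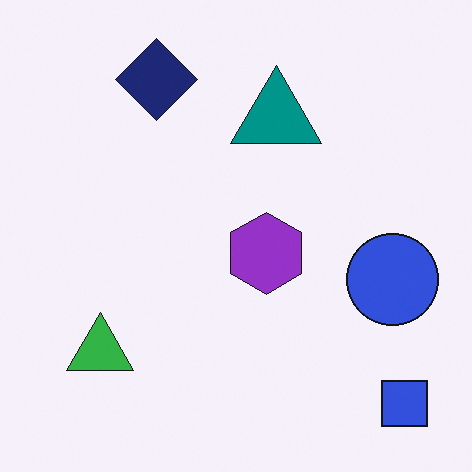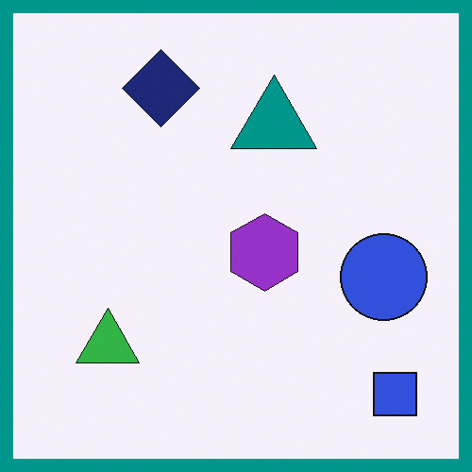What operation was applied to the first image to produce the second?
Framed with a teal border.

A solid teal frame runs around the edge of the second image, with the content slightly shrunk inside it.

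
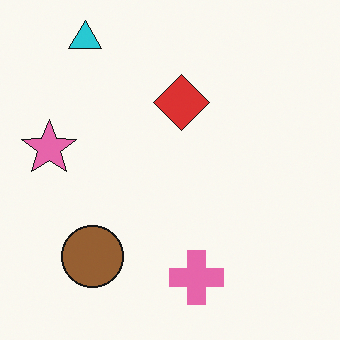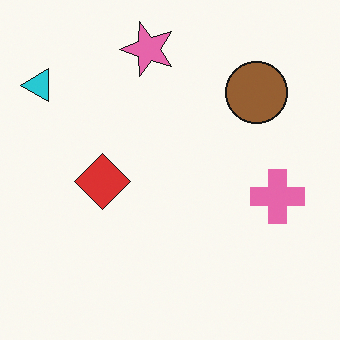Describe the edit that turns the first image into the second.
The transformation is: transposed (reflected across the top-left ↔ bottom-right diagonal).

Shapes have swapped their row and column positions — what was in the top-right is now in the bottom-left — a diagonal reflection.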